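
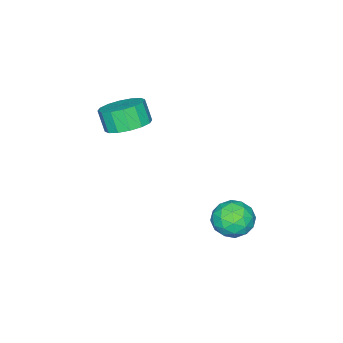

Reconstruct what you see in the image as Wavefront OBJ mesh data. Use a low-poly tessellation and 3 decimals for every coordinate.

v 1.013 3.161 -2.619
v 1.956 3.253 -3.05
v 1.304 1.527 -2.33
v 2.247 1.619 -2.761
v 2.045 2.077 -1.848
v 1.865 3.086 -2.027
v 1.395 1.694 -3.353
v 1.215 2.703 -3.532
v 2.192 2.346 -3.504
v 2.594 2.583 -2.574
v 0.666 2.197 -2.806
v 1.068 2.434 -1.876
v 1.459 3.35 -2.86
v 1.801 1.43 -2.52
v 1.683 1.699 -1.983
v 2.237 1.753 -2.237
v 1.406 3.252 -2.259
v 1.96 3.306 -2.512
v 2.013 2.615 -1.805
v 1.3 1.474 -2.868
v 1.854 1.528 -3.121
v 1.023 3.027 -3.143
v 1.577 3.081 -3.397
v 1.247 2.165 -3.575
v 2.152 2.871 -3.38
v 2.323 1.911 -3.21
v 1.822 1.955 -3.558
v 1.716 2.548 -3.663
v 2.388 3.01 -2.833
v 2.559 2.05 -2.663
v 2.441 2.319 -2.127
v 2.335 2.912 -2.232
v 2.527 2.477 -3.1
v 0.701 2.73 -2.717
v 0.872 1.77 -2.547
v 0.925 1.868 -3.148
v 0.819 2.461 -3.253
v 0.937 2.869 -2.17
v 1.108 1.909 -2
v 1.544 2.232 -1.717
v 1.438 2.825 -1.822
v 0.733 2.303 -2.28
v 2.841 -2.354 2.066
v 3.868 -2.618 2.098
v 3.705 -3.129 3.126
v 2.679 -2.866 3.094
v 3.84 -2.125 2.338
v 3.677 -2.636 3.366
v 3.545 -1.694 2.505
v 3.382 -2.205 3.534
v 3.061 -1.44 2.555
v 2.898 -1.951 3.583
v 2.518 -1.431 2.474
v 2.355 -1.942 3.502
v 2.062 -1.669 2.283
v 1.899 -2.181 3.311
v 1.815 -2.091 2.034
v 1.652 -2.602 3.062
v 1.843 -2.584 1.794
v 1.68 -3.095 2.822
v 2.138 -3.015 1.626
v 1.975 -3.526 2.655
v 2.622 -3.269 1.577
v 2.459 -3.78 2.605
v 3.165 -3.278 1.658
v 3.002 -3.789 2.686
v 3.621 -3.039 1.849
v 3.458 -3.551 2.877
f 1 38 17
f 38 12 41
f 17 41 6
f 38 41 17
f 1 17 13
f 17 6 18
f 13 18 2
f 17 18 13
f 1 13 22
f 13 2 23
f 22 23 8
f 13 23 22
f 1 22 34
f 22 8 37
f 34 37 11
f 22 37 34
f 1 34 38
f 34 11 42
f 38 42 12
f 34 42 38
f 2 18 29
f 18 6 32
f 29 32 10
f 18 32 29
f 6 41 19
f 41 12 40
f 19 40 5
f 41 40 19
f 12 42 39
f 42 11 35
f 39 35 3
f 42 35 39
f 11 37 36
f 37 8 24
f 36 24 7
f 37 24 36
f 8 23 28
f 23 2 25
f 28 25 9
f 23 25 28
f 4 30 16
f 30 10 31
f 16 31 5
f 30 31 16
f 4 16 14
f 16 5 15
f 14 15 3
f 16 15 14
f 4 14 21
f 14 3 20
f 21 20 7
f 14 20 21
f 4 21 26
f 21 7 27
f 26 27 9
f 21 27 26
f 4 26 30
f 26 9 33
f 30 33 10
f 26 33 30
f 5 31 19
f 31 10 32
f 19 32 6
f 31 32 19
f 3 15 39
f 15 5 40
f 39 40 12
f 15 40 39
f 7 20 36
f 20 3 35
f 36 35 11
f 20 35 36
f 9 27 28
f 27 7 24
f 28 24 8
f 27 24 28
f 10 33 29
f 33 9 25
f 29 25 2
f 33 25 29
f 44 43 47
f 44 47 45
f 45 47 48
f 45 48 46
f 47 43 49
f 47 49 48
f 48 49 50
f 48 50 46
f 49 43 51
f 49 51 50
f 50 51 52
f 50 52 46
f 51 43 53
f 51 53 52
f 52 53 54
f 52 54 46
f 53 43 55
f 53 55 54
f 54 55 56
f 54 56 46
f 55 43 57
f 55 57 56
f 56 57 58
f 56 58 46
f 57 43 59
f 57 59 58
f 58 59 60
f 58 60 46
f 59 43 61
f 59 61 60
f 60 61 62
f 60 62 46
f 61 43 63
f 61 63 62
f 62 63 64
f 62 64 46
f 63 43 65
f 63 65 64
f 64 65 66
f 64 66 46
f 65 43 67
f 65 67 66
f 66 67 68
f 66 68 46
f 67 43 44
f 67 44 68
f 68 44 45
f 68 45 46



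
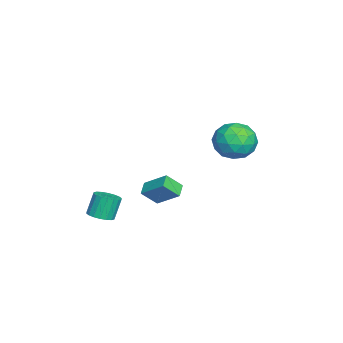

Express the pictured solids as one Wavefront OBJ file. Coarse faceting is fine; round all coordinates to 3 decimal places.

v 3.255 4.805 1.845
v 4.007 3.951 2.101
v 1.833 3.749 2.499
v 2.585 2.895 2.755
v 2.604 3.89 3.363
v 3.483 4.543 2.959
v 2.357 3.157 1.641
v 3.236 3.81 1.237
v 3.452 2.932 1.975
v 3.605 3.385 3.039
v 2.235 4.315 1.561
v 2.388 4.768 2.625
v 3.756 4.471 1.915
v 2.084 3.229 2.685
v 2.095 3.815 3.042
v 2.538 3.312 3.193
v 3.448 4.819 2.42
v 3.89 4.317 2.57
v 3.066 4.281 3.312
v 1.95 3.383 2.03
v 2.392 2.881 2.18
v 3.302 4.388 1.407
v 3.745 3.885 1.558
v 2.774 3.419 1.288
v 3.872 3.369 1.992
v 3.036 2.749 2.376
v 2.902 2.903 1.721
v 3.418 3.287 1.484
v 3.962 3.636 2.617
v 3.126 3.015 3.002
v 3.137 3.601 3.36
v 3.654 3.984 3.122
v 3.636 3.037 2.543
v 2.714 4.685 1.598
v 1.878 4.064 1.983
v 2.186 3.716 1.478
v 2.703 4.099 1.24
v 2.804 4.951 2.224
v 1.968 4.331 2.608
v 2.422 4.413 3.116
v 2.938 4.797 2.879
v 2.204 4.663 2.057
v -1.388 -1.142 -3.455
v -0.874 0.071 -2.512
v -1.693 -0.346 -4.313
v -1.18 0.867 -3.371
v -0.62 -1.207 -3.789
v -0.107 0.006 -2.847
v -0.926 -0.411 -4.648
v -0.412 0.802 -3.705
v 3.513 -2.603 -3.048
v 4.11 -2.213 -2.945
v 3.704 -1.908 -1.748
v 3.107 -2.297 -1.852
v 3.906 -1.999 -3.069
v 3.5 -1.694 -1.872
v 3.624 -1.905 -3.188
v 3.218 -1.6 -1.992
v 3.32 -1.949 -3.28
v 2.914 -1.644 -2.084
v 3.055 -2.122 -3.326
v 2.648 -1.817 -2.13
v 2.88 -2.39 -3.317
v 2.474 -2.085 -2.121
v 2.83 -2.701 -3.255
v 2.424 -2.396 -2.058
v 2.916 -2.992 -3.152
v 2.51 -2.687 -1.955
v 3.12 -3.206 -3.028
v 2.714 -2.901 -1.831
v 3.402 -3.3 -2.908
v 2.996 -2.995 -1.712
v 3.706 -3.256 -2.816
v 3.3 -2.951 -1.62
v 3.972 -3.083 -2.77
v 3.565 -2.778 -1.574
v 4.146 -2.815 -2.779
v 3.74 -2.51 -1.583
v 4.196 -2.504 -2.842
v 3.79 -2.199 -1.645
f 1 38 17
f 38 12 41
f 17 41 6
f 38 41 17
f 1 17 13
f 17 6 18
f 13 18 2
f 17 18 13
f 1 13 22
f 13 2 23
f 22 23 8
f 13 23 22
f 1 22 34
f 22 8 37
f 34 37 11
f 22 37 34
f 1 34 38
f 34 11 42
f 38 42 12
f 34 42 38
f 2 18 29
f 18 6 32
f 29 32 10
f 18 32 29
f 6 41 19
f 41 12 40
f 19 40 5
f 41 40 19
f 12 42 39
f 42 11 35
f 39 35 3
f 42 35 39
f 11 37 36
f 37 8 24
f 36 24 7
f 37 24 36
f 8 23 28
f 23 2 25
f 28 25 9
f 23 25 28
f 4 30 16
f 30 10 31
f 16 31 5
f 30 31 16
f 4 16 14
f 16 5 15
f 14 15 3
f 16 15 14
f 4 14 21
f 14 3 20
f 21 20 7
f 14 20 21
f 4 21 26
f 21 7 27
f 26 27 9
f 21 27 26
f 4 26 30
f 26 9 33
f 30 33 10
f 26 33 30
f 5 31 19
f 31 10 32
f 19 32 6
f 31 32 19
f 3 15 39
f 15 5 40
f 39 40 12
f 15 40 39
f 7 20 36
f 20 3 35
f 36 35 11
f 20 35 36
f 9 27 28
f 27 7 24
f 28 24 8
f 27 24 28
f 10 33 29
f 33 9 25
f 29 25 2
f 33 25 29
f 44 46 43
f 47 44 43
f 43 46 45
f 45 47 43
f 44 50 46
f 48 44 47
f 48 50 44
f 46 50 45
f 49 47 45
f 45 50 49
f 49 48 47
f 50 48 49
f 52 51 55
f 52 55 53
f 53 55 56
f 53 56 54
f 55 51 57
f 55 57 56
f 56 57 58
f 56 58 54
f 57 51 59
f 57 59 58
f 58 59 60
f 58 60 54
f 59 51 61
f 59 61 60
f 60 61 62
f 60 62 54
f 61 51 63
f 61 63 62
f 62 63 64
f 62 64 54
f 63 51 65
f 63 65 64
f 64 65 66
f 64 66 54
f 65 51 67
f 65 67 66
f 66 67 68
f 66 68 54
f 67 51 69
f 67 69 68
f 68 69 70
f 68 70 54
f 69 51 71
f 69 71 70
f 70 71 72
f 70 72 54
f 71 51 73
f 71 73 72
f 72 73 74
f 72 74 54
f 73 51 75
f 73 75 74
f 74 75 76
f 74 76 54
f 75 51 77
f 75 77 76
f 76 77 78
f 76 78 54
f 77 51 79
f 77 79 78
f 78 79 80
f 78 80 54
f 79 51 52
f 79 52 80
f 80 52 53
f 80 53 54



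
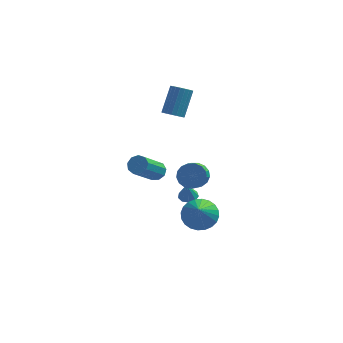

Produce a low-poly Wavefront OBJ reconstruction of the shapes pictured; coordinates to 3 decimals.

v 0.69 2.981 3.297
v 1.095 3.301 2.919
v 1.534 4.38 4.305
v 1.13 4.059 4.683
v 0.869 3.437 2.885
v 1.308 4.516 4.271
v 0.611 3.494 2.923
v 1.051 4.572 4.308
v 0.368 3.462 3.025
v 0.807 4.54 4.41
v 0.18 3.346 3.174
v 0.619 4.425 4.56
v 0.08 3.168 3.345
v 0.52 4.247 4.73
v 0.086 2.957 3.507
v 0.525 4.036 4.892
v 0.197 2.75 3.633
v 0.636 3.829 5.019
v 0.392 2.583 3.701
v 0.832 3.662 5.086
v 0.64 2.485 3.699
v 1.079 3.564 5.085
v 0.896 2.472 3.628
v 1.335 3.551 5.013
v 1.116 2.548 3.499
v 1.556 3.627 4.885
v 1.263 2.698 3.336
v 1.702 3.777 4.721
v 1.311 2.897 3.166
v 1.75 3.976 4.551
v 1.252 3.11 3.018
v 1.691 4.189 4.404
v 1.926 1.372 -0.412
v 2.32 0.904 -0.957
v 2.168 -0.021 -0.274
v 1.774 0.448 0.272
v 2.606 1.032 -0.72
v 2.453 0.108 -0.037
v 2.735 1.239 -0.412
v 2.583 0.314 0.271
v 2.679 1.475 -0.104
v 2.527 0.551 0.579
v 2.451 1.689 0.133
v 2.299 0.764 0.817
v 2.102 1.829 0.246
v 1.95 0.905 0.929
v 1.714 1.865 0.208
v 1.561 0.941 0.891
v 1.373 1.789 0.028
v 1.221 0.864 0.712
v 1.16 1.616 -0.253
v 1.007 0.692 0.431
v 1.122 1.388 -0.57
v 0.969 0.463 0.114
v 1.268 1.156 -0.851
v 1.116 0.232 -0.167
v 1.565 0.974 -1.031
v 1.413 0.049 -0.347
v 1.945 0.883 -1.07
v 1.793 -0.042 -0.386
v 0.025 -2.502 3.007
v 0.562 -2.59 3.235
v -0.288 -3.885 4.741
v -0.825 -3.798 4.513
v 0.387 -2.271 3.411
v -0.462 -3.566 4.917
v 0.043 -2.061 3.398
v -0.806 -3.356 4.903
v -0.309 -2.057 3.202
v -1.159 -3.352 4.707
v -0.506 -2.262 2.915
v -1.356 -3.557 4.42
v -0.454 -2.579 2.671
v -1.304 -3.874 4.176
v -0.178 -2.861 2.585
v -1.028 -4.156 4.09
v 0.193 -2.975 2.696
v -0.657 -4.27 4.201
v 0.485 -2.868 2.953
v -0.365 -4.163 4.458
v 1.57 1.808 -2.525
v 2.137 1.753 -2.493
v 1.49 1.612 -1.435
v 2.035 2.125 -2.434
v 1.716 2.348 -2.417
v 1.328 2.319 -2.451
v 1.054 2.05 -2.519
v 1.021 1.668 -2.59
v 1.245 1.351 -2.631
v 1.621 1.248 -2.621
v 1.973 1.407 -2.567
v 2.289 -2.447 -0.485
v 3.059 -1.969 -0.063
v 2.231 -3.513 0.825
v 2.757 -1.772 0.085
v 2.383 -1.677 0.146
v 1.995 -1.699 0.111
v 1.652 -1.835 -0.015
v 1.405 -2.065 -0.212
v 1.294 -2.352 -0.451
v 1.333 -2.654 -0.695
v 1.518 -2.925 -0.907
v 1.82 -3.122 -1.055
v 2.194 -3.217 -1.116
v 2.582 -3.195 -1.081
v 2.925 -3.058 -0.955
v 3.172 -2.829 -0.758
v 3.283 -2.541 -0.519
v 3.244 -2.24 -0.275
f 2 1 5
f 2 5 3
f 3 5 6
f 3 6 4
f 5 1 7
f 5 7 6
f 6 7 8
f 6 8 4
f 7 1 9
f 7 9 8
f 8 9 10
f 8 10 4
f 9 1 11
f 9 11 10
f 10 11 12
f 10 12 4
f 11 1 13
f 11 13 12
f 12 13 14
f 12 14 4
f 13 1 15
f 13 15 14
f 14 15 16
f 14 16 4
f 15 1 17
f 15 17 16
f 16 17 18
f 16 18 4
f 17 1 19
f 17 19 18
f 18 19 20
f 18 20 4
f 19 1 21
f 19 21 20
f 20 21 22
f 20 22 4
f 21 1 23
f 21 23 22
f 22 23 24
f 22 24 4
f 23 1 25
f 23 25 24
f 24 25 26
f 24 26 4
f 25 1 27
f 25 27 26
f 26 27 28
f 26 28 4
f 27 1 29
f 27 29 28
f 28 29 30
f 28 30 4
f 29 1 31
f 29 31 30
f 30 31 32
f 30 32 4
f 31 1 2
f 31 2 32
f 32 2 3
f 32 3 4
f 34 33 37
f 34 37 35
f 35 37 38
f 35 38 36
f 37 33 39
f 37 39 38
f 38 39 40
f 38 40 36
f 39 33 41
f 39 41 40
f 40 41 42
f 40 42 36
f 41 33 43
f 41 43 42
f 42 43 44
f 42 44 36
f 43 33 45
f 43 45 44
f 44 45 46
f 44 46 36
f 45 33 47
f 45 47 46
f 46 47 48
f 46 48 36
f 47 33 49
f 47 49 48
f 48 49 50
f 48 50 36
f 49 33 51
f 49 51 50
f 50 51 52
f 50 52 36
f 51 33 53
f 51 53 52
f 52 53 54
f 52 54 36
f 53 33 55
f 53 55 54
f 54 55 56
f 54 56 36
f 55 33 57
f 55 57 56
f 56 57 58
f 56 58 36
f 57 33 59
f 57 59 58
f 58 59 60
f 58 60 36
f 59 33 34
f 59 34 60
f 60 34 35
f 60 35 36
f 62 61 65
f 62 65 63
f 63 65 66
f 63 66 64
f 65 61 67
f 65 67 66
f 66 67 68
f 66 68 64
f 67 61 69
f 67 69 68
f 68 69 70
f 68 70 64
f 69 61 71
f 69 71 70
f 70 71 72
f 70 72 64
f 71 61 73
f 71 73 72
f 72 73 74
f 72 74 64
f 73 61 75
f 73 75 74
f 74 75 76
f 74 76 64
f 75 61 77
f 75 77 76
f 76 77 78
f 76 78 64
f 77 61 79
f 77 79 78
f 78 79 80
f 78 80 64
f 79 61 62
f 79 62 80
f 80 62 63
f 80 63 64
f 82 81 84
f 82 84 83
f 84 81 85
f 84 85 83
f 85 81 86
f 85 86 83
f 86 81 87
f 86 87 83
f 87 81 88
f 87 88 83
f 88 81 89
f 88 89 83
f 89 81 90
f 89 90 83
f 90 81 91
f 90 91 83
f 91 81 82
f 91 82 83
f 93 92 95
f 93 95 94
f 95 92 96
f 95 96 94
f 96 92 97
f 96 97 94
f 97 92 98
f 97 98 94
f 98 92 99
f 98 99 94
f 99 92 100
f 99 100 94
f 100 92 101
f 100 101 94
f 101 92 102
f 101 102 94
f 102 92 103
f 102 103 94
f 103 92 104
f 103 104 94
f 104 92 105
f 104 105 94
f 105 92 106
f 105 106 94
f 106 92 107
f 106 107 94
f 107 92 108
f 107 108 94
f 108 92 109
f 108 109 94
f 109 92 93
f 109 93 94



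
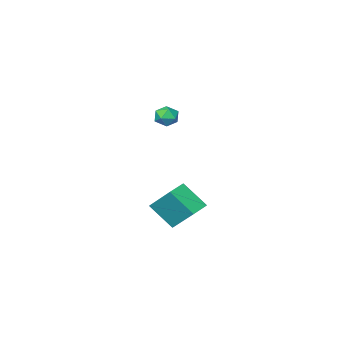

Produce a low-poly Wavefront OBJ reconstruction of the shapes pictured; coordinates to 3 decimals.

v -2.855 3.197 4.185
v -2.362 3.627 3.896
v -2.238 2.273 3.864
v -1.745 2.703 3.575
v -1.826 2.679 4.285
v -2.208 3.25 4.483
v -2.392 2.65 3.277
v -2.774 3.221 3.475
v -2.076 3.289 3.335
v -1.726 3.306 3.958
v -2.874 2.594 3.802
v -2.524 2.611 4.425
v -3.716 2.635 -3.852
v -3.069 1.468 -2.542
v -3.986 4.115 -2.401
v -3.339 2.948 -1.091
v -2.601 3.032 -4.049
v -1.954 1.865 -2.739
v -2.871 4.512 -2.598
v -2.224 3.345 -1.288
f 1 12 6
f 1 6 2
f 1 2 8
f 1 8 11
f 1 11 12
f 2 6 10
f 6 12 5
f 12 11 3
f 11 8 7
f 8 2 9
f 4 10 5
f 4 5 3
f 4 3 7
f 4 7 9
f 4 9 10
f 5 10 6
f 3 5 12
f 7 3 11
f 9 7 8
f 10 9 2
f 14 16 13
f 17 14 13
f 13 16 15
f 15 17 13
f 14 20 16
f 18 14 17
f 18 20 14
f 16 20 15
f 19 17 15
f 15 20 19
f 19 18 17
f 20 18 19



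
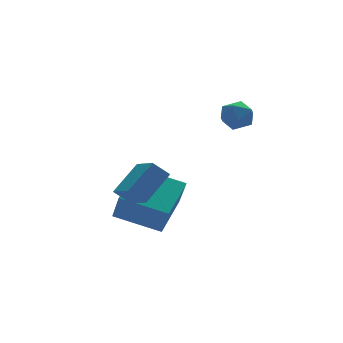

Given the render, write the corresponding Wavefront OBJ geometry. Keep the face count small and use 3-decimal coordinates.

v -1.936 -0.627 -0.449
v -2.552 -0.344 0.187
v -1.975 0.664 -1.062
v -2.592 0.947 -0.425
v -0.648 -0.107 0.565
v -1.265 0.176 1.202
v -0.688 1.184 -0.047
v -1.304 1.467 0.589
v -0.277 1.379 -3.436
v -0.315 0.67 -2.07
v -1.827 2.705 -2.79
v -1.865 1.996 -1.424
v 1.225 2.764 -2.676
v 1.187 2.055 -1.31
v -0.325 4.09 -2.03
v -0.363 3.381 -0.664
v 2.566 1.633 2.938
v 3.22 1.768 2.5
v 2.64 0.372 2.66
v 3.294 0.507 2.222
v 3.322 0.587 3.016
v 3.276 1.366 3.188
v 2.584 0.774 1.972
v 2.538 1.553 2.144
v 3.231 1.237 1.902
v 3.688 1.122 2.548
v 2.172 1.018 2.612
v 2.629 0.903 3.258
f 2 4 1
f 5 2 1
f 1 4 3
f 3 5 1
f 2 8 4
f 6 2 5
f 6 8 2
f 4 8 3
f 7 5 3
f 3 8 7
f 7 6 5
f 8 6 7
f 10 12 9
f 13 10 9
f 9 12 11
f 11 13 9
f 10 16 12
f 14 10 13
f 14 16 10
f 12 16 11
f 15 13 11
f 11 16 15
f 15 14 13
f 16 14 15
f 17 28 22
f 17 22 18
f 17 18 24
f 17 24 27
f 17 27 28
f 18 22 26
f 22 28 21
f 28 27 19
f 27 24 23
f 24 18 25
f 20 26 21
f 20 21 19
f 20 19 23
f 20 23 25
f 20 25 26
f 21 26 22
f 19 21 28
f 23 19 27
f 25 23 24
f 26 25 18



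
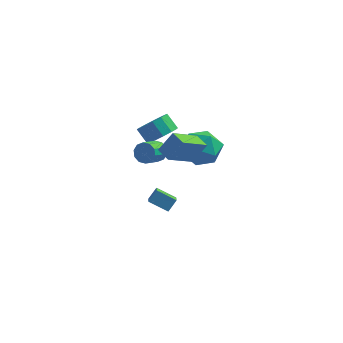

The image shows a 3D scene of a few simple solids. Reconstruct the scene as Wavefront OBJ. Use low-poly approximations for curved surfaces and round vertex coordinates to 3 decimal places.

v -2.816 -1.624 -3.792
v -3.936 -1.477 -3.235
v -2.988 -0.731 -4.374
v -4.109 -0.584 -3.817
v -2.451 -1.156 -3.183
v -3.572 -1.009 -2.626
v -2.624 -0.263 -3.765
v -3.744 -0.116 -3.208
v -3.202 -2.894 2.364
v -2.957 -2.659 2.93
v -3.412 -3.612 3.522
v -3.658 -3.846 2.956
v -3.333 -2.509 2.884
v -3.789 -3.461 3.475
v -3.659 -2.505 2.639
v -4.115 -3.457 3.23
v -3.811 -2.65 2.289
v -4.266 -3.602 2.88
v -3.73 -2.888 1.968
v -4.185 -3.84 2.559
v -3.448 -3.128 1.798
v -3.903 -4.081 2.39
v -3.071 -3.279 1.845
v -3.527 -4.231 2.436
v -2.745 -3.283 2.09
v -3.201 -4.235 2.681
v -2.594 -3.138 2.44
v -3.049 -4.09 3.031
v -2.675 -2.9 2.761
v -3.13 -3.852 3.352
v -1.229 -3.29 2.126
v -2.268 -4.638 3.287
v -1.865 -2.66 2.288
v -2.905 -4.008 3.448
v -0.535 -2.872 3.232
v -1.575 -4.22 4.392
v -1.172 -2.242 3.393
v -2.211 -3.59 4.554
v -3.429 0.126 1.12
v -2.675 0.254 1.716
v -3.337 0.703 2.457
v -4.091 0.574 1.86
v -2.709 0.707 1.411
v -3.371 1.156 2.152
v -2.972 0.974 1.014
v -3.634 1.423 1.754
v -3.38 0.973 0.65
v -4.042 1.422 1.391
v -3.803 0.702 0.435
v -4.465 1.151 1.176
v -4.108 0.248 0.438
v -4.77 0.697 1.179
v -4.197 -0.244 0.657
v -4.859 0.205 1.398
v -4.042 -0.62 1.023
v -4.704 -0.171 1.764
v -3.693 -0.758 1.42
v -4.355 -0.309 2.16
v -3.26 -0.616 1.721
v -3.922 -0.168 2.462
v -2.88 -0.239 1.832
v -3.542 0.21 2.572
v -2.155 -1.89 1.667
v -1.772 -1.294 2.698
v -0.308 -1.686 0.862
v 0.075 -1.09 1.893
v -0.193 -2.311 1.941
v -1.335 -2.437 2.438
v -0.745 -0.543 1.122
v -1.887 -0.669 1.619
v -0.9 -0.461 2.361
v -0.559 -1.553 2.867
v -1.521 -1.427 0.693
v -1.18 -2.519 1.199
f 2 4 1
f 5 2 1
f 1 4 3
f 3 5 1
f 2 8 4
f 6 2 5
f 6 8 2
f 4 8 3
f 7 5 3
f 3 8 7
f 7 6 5
f 8 6 7
f 10 9 13
f 10 13 11
f 11 13 14
f 11 14 12
f 13 9 15
f 13 15 14
f 14 15 16
f 14 16 12
f 15 9 17
f 15 17 16
f 16 17 18
f 16 18 12
f 17 9 19
f 17 19 18
f 18 19 20
f 18 20 12
f 19 9 21
f 19 21 20
f 20 21 22
f 20 22 12
f 21 9 23
f 21 23 22
f 22 23 24
f 22 24 12
f 23 9 25
f 23 25 24
f 24 25 26
f 24 26 12
f 25 9 27
f 25 27 26
f 26 27 28
f 26 28 12
f 27 9 29
f 27 29 28
f 28 29 30
f 28 30 12
f 29 9 10
f 29 10 30
f 30 10 11
f 30 11 12
f 32 34 31
f 35 32 31
f 31 34 33
f 33 35 31
f 32 38 34
f 36 32 35
f 36 38 32
f 34 38 33
f 37 35 33
f 33 38 37
f 37 36 35
f 38 36 37
f 40 39 43
f 40 43 41
f 41 43 44
f 41 44 42
f 43 39 45
f 43 45 44
f 44 45 46
f 44 46 42
f 45 39 47
f 45 47 46
f 46 47 48
f 46 48 42
f 47 39 49
f 47 49 48
f 48 49 50
f 48 50 42
f 49 39 51
f 49 51 50
f 50 51 52
f 50 52 42
f 51 39 53
f 51 53 52
f 52 53 54
f 52 54 42
f 53 39 55
f 53 55 54
f 54 55 56
f 54 56 42
f 55 39 57
f 55 57 56
f 56 57 58
f 56 58 42
f 57 39 59
f 57 59 58
f 58 59 60
f 58 60 42
f 59 39 61
f 59 61 60
f 60 61 62
f 60 62 42
f 61 39 40
f 61 40 62
f 62 40 41
f 62 41 42
f 63 74 68
f 63 68 64
f 63 64 70
f 63 70 73
f 63 73 74
f 64 68 72
f 68 74 67
f 74 73 65
f 73 70 69
f 70 64 71
f 66 72 67
f 66 67 65
f 66 65 69
f 66 69 71
f 66 71 72
f 67 72 68
f 65 67 74
f 69 65 73
f 71 69 70
f 72 71 64



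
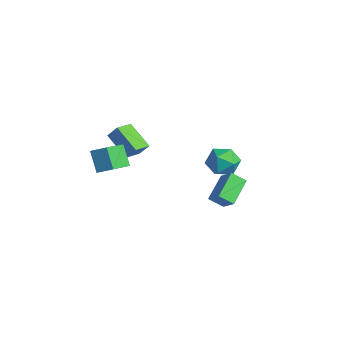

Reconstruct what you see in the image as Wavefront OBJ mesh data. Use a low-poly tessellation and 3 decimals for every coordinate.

v -4.333 -1.274 -0.521
v -3.967 -0.891 0.169
v -4.766 -0.243 -0.865
v -4.4 0.141 -0.175
v -2.9 -0.981 -1.445
v -2.534 -0.597 -0.755
v -3.333 0.051 -1.789
v -2.967 0.434 -1.099
v -1.521 4.312 -2.002
v -0.554 4.523 -2.201
v -1.206 2.717 -2.159
v -0.239 2.928 -2.358
v -0.609 3.083 -1.432
v -0.803 4.069 -1.335
v -0.957 3.171 -3.025
v -1.151 4.157 -2.928
v -0.205 3.817 -2.834
v 0.01 3.763 -1.849
v -1.77 3.477 -2.511
v -1.555 3.423 -1.526
v 2.862 1.372 -2.267
v 2.422 0.752 -1.732
v 2.08 2.584 -1.507
v 1.64 1.963 -0.971
v 3.72 1.437 -1.489
v 3.28 0.816 -0.953
v 2.938 2.648 -0.728
v 2.498 2.028 -0.193
v -3.209 -1.889 -0.532
v -2.563 -3.185 0.124
v -2.54 -1.309 -0.045
v -1.895 -2.605 0.611
v -2.345 -1.995 -1.591
v -1.7 -3.291 -0.935
v -1.677 -1.415 -1.104
v -1.031 -2.711 -0.448
f 2 4 1
f 5 2 1
f 1 4 3
f 3 5 1
f 2 8 4
f 6 2 5
f 6 8 2
f 4 8 3
f 7 5 3
f 3 8 7
f 7 6 5
f 8 6 7
f 9 20 14
f 9 14 10
f 9 10 16
f 9 16 19
f 9 19 20
f 10 14 18
f 14 20 13
f 20 19 11
f 19 16 15
f 16 10 17
f 12 18 13
f 12 13 11
f 12 11 15
f 12 15 17
f 12 17 18
f 13 18 14
f 11 13 20
f 15 11 19
f 17 15 16
f 18 17 10
f 22 24 21
f 25 22 21
f 21 24 23
f 23 25 21
f 22 28 24
f 26 22 25
f 26 28 22
f 24 28 23
f 27 25 23
f 23 28 27
f 27 26 25
f 28 26 27
f 30 32 29
f 33 30 29
f 29 32 31
f 31 33 29
f 30 36 32
f 34 30 33
f 34 36 30
f 32 36 31
f 35 33 31
f 31 36 35
f 35 34 33
f 36 34 35



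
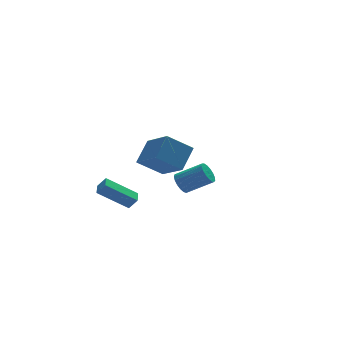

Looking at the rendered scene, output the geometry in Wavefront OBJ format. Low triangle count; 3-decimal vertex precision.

v -1.496 1.967 -4.548
v -3.204 2.429 -3.257
v -1.201 2.746 -4.436
v -2.909 3.207 -3.145
v -1.071 1.713 -3.895
v -2.779 2.174 -2.604
v -0.776 2.491 -3.783
v -2.484 2.953 -2.492
v 2.02 3.194 -3.836
v 2.36 3.009 -4.466
v 3.76 2.341 -3.515
v 3.42 2.526 -2.884
v 2.474 3.338 -4.402
v 3.874 2.67 -3.451
v 2.483 3.635 -4.208
v 3.883 2.967 -3.257
v 2.387 3.83 -3.929
v 3.787 3.162 -2.978
v 2.206 3.88 -3.628
v 3.606 3.211 -2.677
v 1.983 3.772 -3.375
v 3.383 3.104 -2.424
v 1.768 3.532 -3.228
v 3.168 2.864 -2.276
v 1.611 3.215 -3.219
v 3.011 2.547 -2.268
v 1.548 2.893 -3.352
v 2.948 2.225 -2.401
v 1.592 2.64 -3.596
v 2.993 1.972 -2.644
v 1.735 2.514 -3.894
v 3.135 1.845 -2.943
v 1.943 2.543 -4.18
v 3.343 1.875 -3.228
v 2.169 2.722 -4.386
v 3.569 2.054 -3.434
v -2.299 -4.85 2.781
v -1.385 -4.009 3.806
v -2.719 -3.027 1.661
v -1.805 -2.187 2.686
v -0.955 -5.133 1.814
v -0.041 -4.293 2.839
v -1.375 -3.311 0.694
v -0.461 -2.47 1.719
f 2 4 1
f 5 2 1
f 1 4 3
f 3 5 1
f 2 8 4
f 6 2 5
f 6 8 2
f 4 8 3
f 7 5 3
f 3 8 7
f 7 6 5
f 8 6 7
f 10 9 13
f 10 13 11
f 11 13 14
f 11 14 12
f 13 9 15
f 13 15 14
f 14 15 16
f 14 16 12
f 15 9 17
f 15 17 16
f 16 17 18
f 16 18 12
f 17 9 19
f 17 19 18
f 18 19 20
f 18 20 12
f 19 9 21
f 19 21 20
f 20 21 22
f 20 22 12
f 21 9 23
f 21 23 22
f 22 23 24
f 22 24 12
f 23 9 25
f 23 25 24
f 24 25 26
f 24 26 12
f 25 9 27
f 25 27 26
f 26 27 28
f 26 28 12
f 27 9 29
f 27 29 28
f 28 29 30
f 28 30 12
f 29 9 31
f 29 31 30
f 30 31 32
f 30 32 12
f 31 9 33
f 31 33 32
f 32 33 34
f 32 34 12
f 33 9 35
f 33 35 34
f 34 35 36
f 34 36 12
f 35 9 10
f 35 10 36
f 36 10 11
f 36 11 12
f 38 40 37
f 41 38 37
f 37 40 39
f 39 41 37
f 38 44 40
f 42 38 41
f 42 44 38
f 40 44 39
f 43 41 39
f 39 44 43
f 43 42 41
f 44 42 43



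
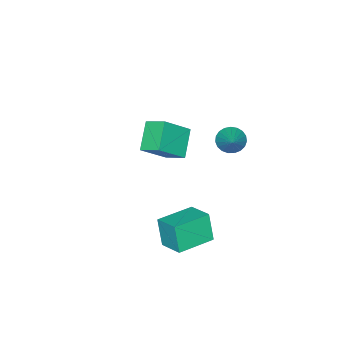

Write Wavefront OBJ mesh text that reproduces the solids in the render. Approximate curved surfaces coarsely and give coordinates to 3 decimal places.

v -3.461 -3.067 -1.3
v -1.926 -3.622 0.129
v -3.575 -1.83 -0.698
v -2.039 -2.386 0.731
v -2.121 -2.374 -2.471
v -0.585 -2.93 -1.042
v -2.234 -1.138 -1.869
v -0.699 -1.693 -0.44
v 2.769 3.621 -1.631
v 2.512 3.104 -0.042
v 3.122 5.009 -1.122
v 2.865 4.492 0.466
v 4.815 3.048 -1.486
v 4.558 2.531 0.102
v 5.168 4.436 -0.978
v 4.911 3.919 0.611
v -1.216 2.724 2.599
v -0.741 2.901 1.955
v -0.104 3.676 3.681
v -0.962 3.161 1.953
v -1.226 3.345 2.064
v -1.49 3.422 2.266
v -1.705 3.378 2.527
v -1.837 3.221 2.8
v -1.86 2.978 3.038
v -1.773 2.692 3.2
v -1.589 2.411 3.259
v -1.341 2.184 3.203
v -1.071 2.05 3.043
v -0.826 2.033 2.806
v -0.649 2.136 2.534
v -0.569 2.34 2.273
v -0.602 2.61 2.068
f 2 4 1
f 5 2 1
f 1 4 3
f 3 5 1
f 2 8 4
f 6 2 5
f 6 8 2
f 4 8 3
f 7 5 3
f 3 8 7
f 7 6 5
f 8 6 7
f 10 12 9
f 13 10 9
f 9 12 11
f 11 13 9
f 10 16 12
f 14 10 13
f 14 16 10
f 12 16 11
f 15 13 11
f 11 16 15
f 15 14 13
f 16 14 15
f 18 17 20
f 18 20 19
f 20 17 21
f 20 21 19
f 21 17 22
f 21 22 19
f 22 17 23
f 22 23 19
f 23 17 24
f 23 24 19
f 24 17 25
f 24 25 19
f 25 17 26
f 25 26 19
f 26 17 27
f 26 27 19
f 27 17 28
f 27 28 19
f 28 17 29
f 28 29 19
f 29 17 30
f 29 30 19
f 30 17 31
f 30 31 19
f 31 17 32
f 31 32 19
f 32 17 33
f 32 33 19
f 33 17 18
f 33 18 19



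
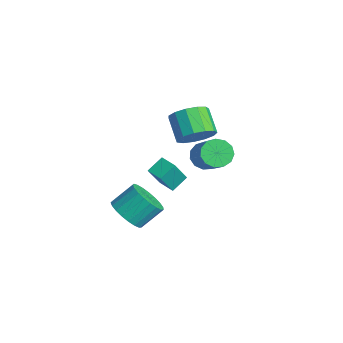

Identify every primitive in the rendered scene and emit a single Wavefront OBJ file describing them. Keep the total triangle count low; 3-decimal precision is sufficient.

v -2.847 0.356 0.544
v -2.206 0.545 1.366
v -3.451 0.632 2.318
v -4.093 0.444 1.496
v -2.344 1.078 1.136
v -3.59 1.166 2.087
v -2.643 1.382 0.717
v -3.889 1.469 1.669
v -3.006 1.36 0.243
v -4.252 1.448 1.195
v -3.319 1.02 -0.135
v -4.565 1.107 0.817
v -3.482 0.469 -0.297
v -4.728 0.556 0.655
v -3.444 -0.118 -0.193
v -4.689 -0.031 0.759
v -3.216 -0.554 0.146
v -4.461 -0.467 1.098
v -2.871 -0.701 0.611
v -4.116 -0.614 1.562
v -2.518 -0.513 1.054
v -3.764 -0.425 2.006
v -2.27 -0.048 1.336
v -3.516 0.039 2.288
v -1.111 -4.118 -2.724
v -0.151 -3.834 -3.075
v -0.13 -2.679 -2.088
v -1.089 -2.962 -1.736
v -0.418 -3.604 -3.34
v -0.397 -2.448 -2.352
v -0.804 -3.461 -3.498
v -0.783 -2.306 -2.51
v -1.243 -3.433 -3.522
v -1.222 -2.278 -2.534
v -1.659 -3.523 -3.408
v -1.638 -2.367 -2.42
v -1.981 -3.715 -3.176
v -1.96 -2.56 -2.188
v -2.152 -3.977 -2.866
v -2.131 -2.822 -1.878
v -2.142 -4.264 -2.531
v -2.121 -3.109 -1.543
v -1.955 -4.525 -2.229
v -1.934 -3.37 -1.242
v -1.621 -4.716 -2.013
v -1.6 -3.561 -1.026
v -1.199 -4.803 -1.92
v -1.178 -3.648 -0.933
v -0.762 -4.772 -1.966
v -0.741 -3.617 -0.978
v -0.385 -4.627 -2.143
v -0.364 -3.472 -1.155
v -0.134 -4.395 -2.42
v -0.112 -3.24 -1.433
v -0.051 -4.114 -2.75
v -0.03 -2.959 -1.762
v 1.172 -0.917 2.305
v 1.608 -0.406 1.853
v 3.265 -0.591 3.243
v 2.828 -1.103 3.695
v 1.383 -0.15 2.156
v 3.039 -0.335 3.546
v 1.091 -0.137 2.506
v 2.747 -0.322 3.896
v 0.824 -0.372 2.792
v 2.48 -0.557 4.182
v 0.668 -0.78 2.924
v 2.324 -0.965 4.314
v 0.672 -1.232 2.859
v 2.328 -1.417 4.249
v 0.835 -1.584 2.618
v 2.491 -1.769 4.008
v 1.104 -1.724 2.278
v 2.76 -1.909 3.668
v 1.396 -1.608 1.946
v 3.052 -1.794 3.336
v 1.616 -1.273 1.729
v 3.272 -1.458 3.118
v 1.695 -0.825 1.694
v 3.351 -1.01 3.084
v 0.864 -3.764 1.856
v 0.613 -2.938 2.382
v 0.537 -3.017 0.526
v 0.286 -2.191 1.052
v 1.734 -3.469 1.808
v 1.483 -2.643 2.334
v 1.407 -2.722 0.478
v 1.156 -1.896 1.004
f 2 1 5
f 2 5 3
f 3 5 6
f 3 6 4
f 5 1 7
f 5 7 6
f 6 7 8
f 6 8 4
f 7 1 9
f 7 9 8
f 8 9 10
f 8 10 4
f 9 1 11
f 9 11 10
f 10 11 12
f 10 12 4
f 11 1 13
f 11 13 12
f 12 13 14
f 12 14 4
f 13 1 15
f 13 15 14
f 14 15 16
f 14 16 4
f 15 1 17
f 15 17 16
f 16 17 18
f 16 18 4
f 17 1 19
f 17 19 18
f 18 19 20
f 18 20 4
f 19 1 21
f 19 21 20
f 20 21 22
f 20 22 4
f 21 1 23
f 21 23 22
f 22 23 24
f 22 24 4
f 23 1 2
f 23 2 24
f 24 2 3
f 24 3 4
f 26 25 29
f 26 29 27
f 27 29 30
f 27 30 28
f 29 25 31
f 29 31 30
f 30 31 32
f 30 32 28
f 31 25 33
f 31 33 32
f 32 33 34
f 32 34 28
f 33 25 35
f 33 35 34
f 34 35 36
f 34 36 28
f 35 25 37
f 35 37 36
f 36 37 38
f 36 38 28
f 37 25 39
f 37 39 38
f 38 39 40
f 38 40 28
f 39 25 41
f 39 41 40
f 40 41 42
f 40 42 28
f 41 25 43
f 41 43 42
f 42 43 44
f 42 44 28
f 43 25 45
f 43 45 44
f 44 45 46
f 44 46 28
f 45 25 47
f 45 47 46
f 46 47 48
f 46 48 28
f 47 25 49
f 47 49 48
f 48 49 50
f 48 50 28
f 49 25 51
f 49 51 50
f 50 51 52
f 50 52 28
f 51 25 53
f 51 53 52
f 52 53 54
f 52 54 28
f 53 25 55
f 53 55 54
f 54 55 56
f 54 56 28
f 55 25 26
f 55 26 56
f 56 26 27
f 56 27 28
f 58 57 61
f 58 61 59
f 59 61 62
f 59 62 60
f 61 57 63
f 61 63 62
f 62 63 64
f 62 64 60
f 63 57 65
f 63 65 64
f 64 65 66
f 64 66 60
f 65 57 67
f 65 67 66
f 66 67 68
f 66 68 60
f 67 57 69
f 67 69 68
f 68 69 70
f 68 70 60
f 69 57 71
f 69 71 70
f 70 71 72
f 70 72 60
f 71 57 73
f 71 73 72
f 72 73 74
f 72 74 60
f 73 57 75
f 73 75 74
f 74 75 76
f 74 76 60
f 75 57 77
f 75 77 76
f 76 77 78
f 76 78 60
f 77 57 79
f 77 79 78
f 78 79 80
f 78 80 60
f 79 57 58
f 79 58 80
f 80 58 59
f 80 59 60
f 82 84 81
f 85 82 81
f 81 84 83
f 83 85 81
f 82 88 84
f 86 82 85
f 86 88 82
f 84 88 83
f 87 85 83
f 83 88 87
f 87 86 85
f 88 86 87



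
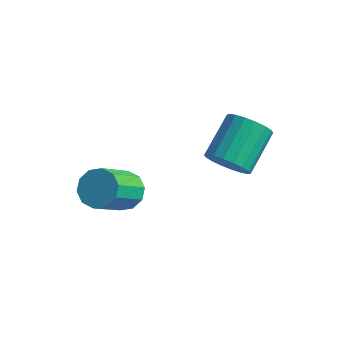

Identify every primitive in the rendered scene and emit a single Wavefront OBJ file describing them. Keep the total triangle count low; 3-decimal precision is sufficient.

v -0.313 2.367 -2.367
v 0.376 2.796 -2.951
v 0.242 4.582 -1.797
v -0.447 4.153 -1.213
v -0.006 2.9 -3.156
v -0.139 4.685 -2.002
v -0.448 2.898 -3.204
v -0.582 4.683 -2.05
v -0.864 2.791 -3.086
v -0.997 4.576 -1.932
v -1.171 2.6 -2.826
v -1.304 4.385 -1.672
v -1.307 2.363 -2.475
v -1.441 4.148 -1.321
v -1.247 2.127 -2.103
v -1.381 3.912 -0.949
v -1.002 1.938 -1.783
v -1.136 3.724 -0.629
v -0.621 1.835 -1.578
v -0.754 3.62 -0.424
v -0.178 1.837 -1.53
v -0.312 3.622 -0.376
v 0.237 1.944 -1.648
v 0.104 3.729 -0.494
v 0.544 2.135 -1.908
v 0.411 3.92 -0.754
v 0.681 2.372 -2.259
v 0.547 4.157 -1.105
v 0.621 2.608 -2.631
v 0.487 4.393 -1.477
v -3.853 0.334 -4.434
v -3.138 -0.074 -4.866
v -3.191 -1.702 -3.417
v -3.907 -1.294 -2.986
v -2.926 0.277 -4.464
v -2.979 -1.351 -3.015
v -3.068 0.65 -4.05
v -3.121 -0.978 -2.601
v -3.51 0.902 -3.783
v -3.563 -0.726 -2.334
v -4.083 0.937 -3.765
v -4.137 -0.691 -2.316
v -4.569 0.742 -4.003
v -4.622 -0.886 -2.554
v -4.781 0.391 -4.405
v -4.834 -1.237 -2.956
v -4.639 0.018 -4.819
v -4.692 -1.61 -3.37
v -4.197 -0.234 -5.086
v -4.25 -1.862 -3.637
v -3.623 -0.269 -5.104
v -3.677 -1.897 -3.655
f 2 1 5
f 2 5 3
f 3 5 6
f 3 6 4
f 5 1 7
f 5 7 6
f 6 7 8
f 6 8 4
f 7 1 9
f 7 9 8
f 8 9 10
f 8 10 4
f 9 1 11
f 9 11 10
f 10 11 12
f 10 12 4
f 11 1 13
f 11 13 12
f 12 13 14
f 12 14 4
f 13 1 15
f 13 15 14
f 14 15 16
f 14 16 4
f 15 1 17
f 15 17 16
f 16 17 18
f 16 18 4
f 17 1 19
f 17 19 18
f 18 19 20
f 18 20 4
f 19 1 21
f 19 21 20
f 20 21 22
f 20 22 4
f 21 1 23
f 21 23 22
f 22 23 24
f 22 24 4
f 23 1 25
f 23 25 24
f 24 25 26
f 24 26 4
f 25 1 27
f 25 27 26
f 26 27 28
f 26 28 4
f 27 1 29
f 27 29 28
f 28 29 30
f 28 30 4
f 29 1 2
f 29 2 30
f 30 2 3
f 30 3 4
f 32 31 35
f 32 35 33
f 33 35 36
f 33 36 34
f 35 31 37
f 35 37 36
f 36 37 38
f 36 38 34
f 37 31 39
f 37 39 38
f 38 39 40
f 38 40 34
f 39 31 41
f 39 41 40
f 40 41 42
f 40 42 34
f 41 31 43
f 41 43 42
f 42 43 44
f 42 44 34
f 43 31 45
f 43 45 44
f 44 45 46
f 44 46 34
f 45 31 47
f 45 47 46
f 46 47 48
f 46 48 34
f 47 31 49
f 47 49 48
f 48 49 50
f 48 50 34
f 49 31 51
f 49 51 50
f 50 51 52
f 50 52 34
f 51 31 32
f 51 32 52
f 52 32 33
f 52 33 34



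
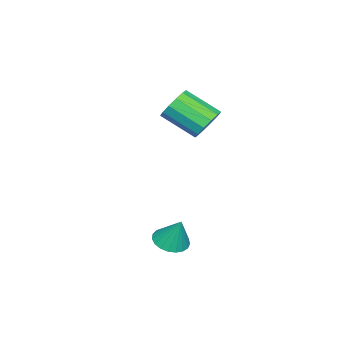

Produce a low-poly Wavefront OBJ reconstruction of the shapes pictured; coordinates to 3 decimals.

v -3.433 -1.226 1.688
v -2.945 -1.494 1.231
v -2.879 -2.781 2.055
v -3.367 -2.514 2.512
v -2.737 -1.298 1.52
v -2.671 -2.586 2.344
v -2.75 -1.08 1.861
v -2.684 -2.368 2.686
v -2.98 -0.908 2.148
v -2.914 -2.196 2.972
v -3.353 -0.838 2.289
v -3.288 -2.125 3.113
v -3.753 -0.89 2.239
v -3.687 -2.178 3.063
v -4.05 -1.049 2.014
v -3.984 -2.337 2.838
v -4.152 -1.265 1.685
v -4.086 -2.552 2.509
v -4.025 -1.468 1.358
v -3.959 -2.755 2.182
v -3.711 -1.594 1.135
v -3.645 -2.882 1.959
v -3.308 -1.604 1.088
v -3.242 -2.891 1.912
v -0.107 -1.075 -2.289
v 0.294 -1.579 -2.144
v 0.087 -0.605 -1.191
v 0.468 -1.397 -2.253
v 0.543 -1.159 -2.368
v 0.505 -0.907 -2.469
v 0.362 -0.683 -2.539
v 0.137 -0.528 -2.566
v -0.129 -0.467 -2.545
v -0.392 -0.511 -2.48
v -0.606 -0.653 -2.381
v -0.733 -0.867 -2.267
v -0.752 -1.118 -2.157
v -0.66 -1.361 -2.069
v -0.472 -1.554 -2.019
v -0.221 -1.665 -2.017
v 0.05 -1.674 -2.061
f 2 1 5
f 2 5 3
f 3 5 6
f 3 6 4
f 5 1 7
f 5 7 6
f 6 7 8
f 6 8 4
f 7 1 9
f 7 9 8
f 8 9 10
f 8 10 4
f 9 1 11
f 9 11 10
f 10 11 12
f 10 12 4
f 11 1 13
f 11 13 12
f 12 13 14
f 12 14 4
f 13 1 15
f 13 15 14
f 14 15 16
f 14 16 4
f 15 1 17
f 15 17 16
f 16 17 18
f 16 18 4
f 17 1 19
f 17 19 18
f 18 19 20
f 18 20 4
f 19 1 21
f 19 21 20
f 20 21 22
f 20 22 4
f 21 1 23
f 21 23 22
f 22 23 24
f 22 24 4
f 23 1 2
f 23 2 24
f 24 2 3
f 24 3 4
f 26 25 28
f 26 28 27
f 28 25 29
f 28 29 27
f 29 25 30
f 29 30 27
f 30 25 31
f 30 31 27
f 31 25 32
f 31 32 27
f 32 25 33
f 32 33 27
f 33 25 34
f 33 34 27
f 34 25 35
f 34 35 27
f 35 25 36
f 35 36 27
f 36 25 37
f 36 37 27
f 37 25 38
f 37 38 27
f 38 25 39
f 38 39 27
f 39 25 40
f 39 40 27
f 40 25 41
f 40 41 27
f 41 25 26
f 41 26 27



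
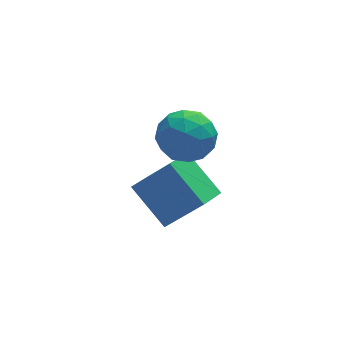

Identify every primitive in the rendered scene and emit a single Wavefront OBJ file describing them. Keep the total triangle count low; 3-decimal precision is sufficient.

v 2.488 -1.188 2.636
v 3.382 -1.872 2.327
v 2.098 -2.348 4.073
v 2.992 -3.032 3.764
v 3.194 -1.97 4.203
v 3.436 -1.253 3.315
v 2.044 -2.967 3.085
v 2.286 -2.25 2.197
v 3.108 -2.972 2.605
v 3.818 -2.355 3.295
v 1.662 -1.865 3.105
v 2.372 -1.248 3.795
v 2.97 -1.428 2.355
v 2.51 -2.792 4.045
v 2.629 -2.168 4.303
v 3.155 -2.57 4.121
v 3.001 -1.064 2.936
v 3.526 -1.466 2.754
v 3.416 -1.524 3.857
v 1.954 -2.754 3.646
v 2.479 -3.156 3.464
v 2.325 -1.65 2.279
v 2.851 -2.052 2.097
v 2.064 -2.696 2.543
v 3.334 -2.476 2.337
v 3.104 -3.158 3.182
v 2.547 -3.12 2.783
v 2.689 -2.699 2.26
v 3.751 -2.114 2.743
v 3.522 -2.796 3.588
v 3.641 -2.171 3.846
v 3.783 -1.75 3.323
v 3.59 -2.76 2.906
v 1.958 -1.424 2.812
v 1.729 -2.106 3.657
v 1.697 -2.47 3.077
v 1.839 -2.049 2.554
v 2.376 -1.062 3.218
v 2.146 -1.744 4.063
v 2.791 -1.521 4.14
v 2.933 -1.1 3.617
v 1.89 -1.46 3.494
v 1.746 -2.82 -1.279
v 0.888 -1.364 -0.067
v 2.632 -1.96 -1.686
v 1.774 -0.504 -0.474
v 3.046 -3.396 0.334
v 2.188 -1.94 1.546
v 3.932 -2.536 -0.073
v 3.074 -1.08 1.139
f 1 38 17
f 38 12 41
f 17 41 6
f 38 41 17
f 1 17 13
f 17 6 18
f 13 18 2
f 17 18 13
f 1 13 22
f 13 2 23
f 22 23 8
f 13 23 22
f 1 22 34
f 22 8 37
f 34 37 11
f 22 37 34
f 1 34 38
f 34 11 42
f 38 42 12
f 34 42 38
f 2 18 29
f 18 6 32
f 29 32 10
f 18 32 29
f 6 41 19
f 41 12 40
f 19 40 5
f 41 40 19
f 12 42 39
f 42 11 35
f 39 35 3
f 42 35 39
f 11 37 36
f 37 8 24
f 36 24 7
f 37 24 36
f 8 23 28
f 23 2 25
f 28 25 9
f 23 25 28
f 4 30 16
f 30 10 31
f 16 31 5
f 30 31 16
f 4 16 14
f 16 5 15
f 14 15 3
f 16 15 14
f 4 14 21
f 14 3 20
f 21 20 7
f 14 20 21
f 4 21 26
f 21 7 27
f 26 27 9
f 21 27 26
f 4 26 30
f 26 9 33
f 30 33 10
f 26 33 30
f 5 31 19
f 31 10 32
f 19 32 6
f 31 32 19
f 3 15 39
f 15 5 40
f 39 40 12
f 15 40 39
f 7 20 36
f 20 3 35
f 36 35 11
f 20 35 36
f 9 27 28
f 27 7 24
f 28 24 8
f 27 24 28
f 10 33 29
f 33 9 25
f 29 25 2
f 33 25 29
f 44 46 43
f 47 44 43
f 43 46 45
f 45 47 43
f 44 50 46
f 48 44 47
f 48 50 44
f 46 50 45
f 49 47 45
f 45 50 49
f 49 48 47
f 50 48 49



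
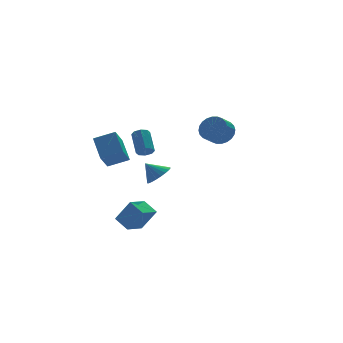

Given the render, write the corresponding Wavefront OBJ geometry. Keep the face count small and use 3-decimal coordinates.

v -4.408 -3.967 -2.514
v -4.792 -3.102 -1.993
v -3.371 -3.321 -2.822
v -3.755 -2.456 -2.301
v -3.725 -4.444 -1.219
v -4.109 -3.579 -0.698
v -2.688 -3.798 -1.527
v -3.072 -2.933 -1.006
v -0.989 2.614 0.592
v -0.534 2.771 0.347
v -0.376 3.963 1.403
v -0.831 3.806 1.648
v -0.869 2.954 0.19
v -0.712 4.146 1.246
v -1.275 2.938 0.269
v -1.117 4.13 1.324
v -1.513 2.733 0.537
v -1.355 3.924 1.592
v -1.444 2.457 0.837
v -1.286 3.649 1.893
v -1.108 2.274 0.994
v -0.951 3.466 2.05
v -0.703 2.29 0.916
v -0.545 3.482 1.971
v -0.465 2.496 0.648
v -0.307 3.687 1.703
v -4.156 -0.044 0.749
v -4.792 -0.741 1.672
v -4.115 1.29 1.786
v -4.751 0.594 2.708
v -3.009 -0.454 1.232
v -3.645 -1.15 2.154
v -2.968 0.881 2.268
v -3.604 0.184 3.191
v 0.186 3.573 -1.732
v 0.809 3.332 -1.144
v -0.506 3.987 -0.828
v 0.91 3.679 -1.225
v 0.886 4.007 -1.394
v 0.74 4.26 -1.622
v 0.499 4.395 -1.868
v 0.203 4.387 -2.091
v -0.095 4.239 -2.251
v -0.345 3.976 -2.322
v -0.504 3.643 -2.291
v -0.543 3.298 -2.163
v -0.456 3 -1.96
v -0.258 2.802 -1.718
v 0.016 2.737 -1.478
v 0.32 2.817 -1.282
v 0.6 3.027 -1.164
v 3.868 3.14 1.382
v 4.28 3.409 2.159
v 3.544 2.93 2.715
v 3.132 2.66 1.938
v 4.056 3.684 2.099
v 3.32 3.204 2.656
v 3.804 3.875 1.931
v 3.068 3.395 2.487
v 3.561 3.955 1.679
v 2.825 3.475 2.235
v 3.365 3.91 1.381
v 2.629 3.431 1.938
v 3.246 3.749 1.084
v 2.51 3.269 1.64
v 3.221 3.494 0.832
v 2.485 3.014 1.388
v 3.295 3.186 0.664
v 2.559 2.706 1.22
v 3.456 2.87 0.605
v 2.72 2.391 1.161
v 3.68 2.596 0.664
v 2.944 2.116 1.221
v 3.932 2.405 0.833
v 3.196 1.925 1.389
v 4.175 2.325 1.085
v 3.439 1.845 1.641
v 4.371 2.369 1.382
v 3.635 1.89 1.939
v 4.49 2.531 1.68
v 3.754 2.051 2.236
v 4.515 2.786 1.932
v 3.779 2.306 2.488
v 4.441 3.094 2.1
v 3.705 2.614 2.656
f 2 4 1
f 5 2 1
f 1 4 3
f 3 5 1
f 2 8 4
f 6 2 5
f 6 8 2
f 4 8 3
f 7 5 3
f 3 8 7
f 7 6 5
f 8 6 7
f 10 9 13
f 10 13 11
f 11 13 14
f 11 14 12
f 13 9 15
f 13 15 14
f 14 15 16
f 14 16 12
f 15 9 17
f 15 17 16
f 16 17 18
f 16 18 12
f 17 9 19
f 17 19 18
f 18 19 20
f 18 20 12
f 19 9 21
f 19 21 20
f 20 21 22
f 20 22 12
f 21 9 23
f 21 23 22
f 22 23 24
f 22 24 12
f 23 9 25
f 23 25 24
f 24 25 26
f 24 26 12
f 25 9 10
f 25 10 26
f 26 10 11
f 26 11 12
f 28 30 27
f 31 28 27
f 27 30 29
f 29 31 27
f 28 34 30
f 32 28 31
f 32 34 28
f 30 34 29
f 33 31 29
f 29 34 33
f 33 32 31
f 34 32 33
f 36 35 38
f 36 38 37
f 38 35 39
f 38 39 37
f 39 35 40
f 39 40 37
f 40 35 41
f 40 41 37
f 41 35 42
f 41 42 37
f 42 35 43
f 42 43 37
f 43 35 44
f 43 44 37
f 44 35 45
f 44 45 37
f 45 35 46
f 45 46 37
f 46 35 47
f 46 47 37
f 47 35 48
f 47 48 37
f 48 35 49
f 48 49 37
f 49 35 50
f 49 50 37
f 50 35 51
f 50 51 37
f 51 35 36
f 51 36 37
f 53 52 56
f 53 56 54
f 54 56 57
f 54 57 55
f 56 52 58
f 56 58 57
f 57 58 59
f 57 59 55
f 58 52 60
f 58 60 59
f 59 60 61
f 59 61 55
f 60 52 62
f 60 62 61
f 61 62 63
f 61 63 55
f 62 52 64
f 62 64 63
f 63 64 65
f 63 65 55
f 64 52 66
f 64 66 65
f 65 66 67
f 65 67 55
f 66 52 68
f 66 68 67
f 67 68 69
f 67 69 55
f 68 52 70
f 68 70 69
f 69 70 71
f 69 71 55
f 70 52 72
f 70 72 71
f 71 72 73
f 71 73 55
f 72 52 74
f 72 74 73
f 73 74 75
f 73 75 55
f 74 52 76
f 74 76 75
f 75 76 77
f 75 77 55
f 76 52 78
f 76 78 77
f 77 78 79
f 77 79 55
f 78 52 80
f 78 80 79
f 79 80 81
f 79 81 55
f 80 52 82
f 80 82 81
f 81 82 83
f 81 83 55
f 82 52 84
f 82 84 83
f 83 84 85
f 83 85 55
f 84 52 53
f 84 53 85
f 85 53 54
f 85 54 55



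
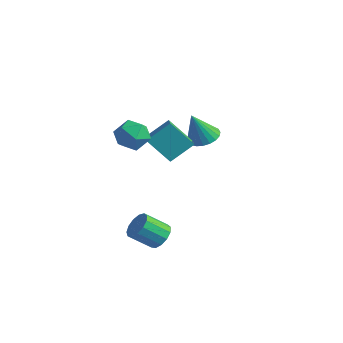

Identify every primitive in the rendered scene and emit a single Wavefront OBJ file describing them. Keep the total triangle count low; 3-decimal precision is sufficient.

v 0.784 2.061 -0.287
v 1.512 2.353 -0.088
v 0.616 1.419 1.267
v 1.31 2.608 -0.005
v 1.016 2.769 0.03
v 0.682 2.807 0.01
v 0.365 2.717 -0.062
v 0.121 2.512 -0.172
v -0.008 2.23 -0.303
v -0.001 1.919 -0.43
v 0.142 1.632 -0.533
v 0.396 1.419 -0.594
v 0.717 1.317 -0.601
v 1.05 1.344 -0.554
v 1.336 1.495 -0.461
v 1.527 1.743 -0.338
v 1.589 2.047 -0.206
v 1.673 -2.296 2.38
v 2.083 -2.916 2.913
v 1.297 -3.364 1.427
v 1.707 -3.984 1.96
v 0.939 -3.574 2.242
v 1.172 -2.914 2.831
v 2.208 -3.366 1.509
v 2.441 -2.706 2.098
v 2.414 -3.578 2.375
v 1.629 -3.706 2.828
v 1.751 -2.574 1.512
v 0.966 -2.702 1.965
v 0.032 -0.911 0.508
v 0.475 0.14 1.386
v 1.033 -0.37 -0.645
v 1.476 0.682 0.233
v 0.944 -1.662 0.947
v 1.387 -0.61 1.825
v 1.945 -1.12 -0.206
v 2.388 -0.069 0.672
v 2.849 -2.555 -4.071
v 3.409 -3.016 -4.149
v 2.812 -3.885 -3.307
v 2.251 -3.425 -3.229
v 3.503 -2.773 -3.832
v 2.906 -3.642 -2.989
v 3.389 -2.46 -3.59
v 2.792 -3.329 -2.747
v 3.103 -2.177 -3.501
v 2.506 -3.047 -2.658
v 2.737 -2.015 -3.593
v 2.14 -2.884 -2.751
v 2.406 -2.024 -3.837
v 1.809 -2.893 -2.995
v 2.215 -2.202 -4.156
v 1.618 -3.071 -3.313
v 2.226 -2.492 -4.447
v 1.629 -3.361 -3.605
v 2.434 -2.802 -4.619
v 1.837 -3.671 -3.777
v 2.774 -3.034 -4.618
v 2.177 -3.903 -3.775
v 3.138 -3.114 -4.442
v 2.54 -3.983 -3.6
f 2 1 4
f 2 4 3
f 4 1 5
f 4 5 3
f 5 1 6
f 5 6 3
f 6 1 7
f 6 7 3
f 7 1 8
f 7 8 3
f 8 1 9
f 8 9 3
f 9 1 10
f 9 10 3
f 10 1 11
f 10 11 3
f 11 1 12
f 11 12 3
f 12 1 13
f 12 13 3
f 13 1 14
f 13 14 3
f 14 1 15
f 14 15 3
f 15 1 16
f 15 16 3
f 16 1 17
f 16 17 3
f 17 1 2
f 17 2 3
f 18 29 23
f 18 23 19
f 18 19 25
f 18 25 28
f 18 28 29
f 19 23 27
f 23 29 22
f 29 28 20
f 28 25 24
f 25 19 26
f 21 27 22
f 21 22 20
f 21 20 24
f 21 24 26
f 21 26 27
f 22 27 23
f 20 22 29
f 24 20 28
f 26 24 25
f 27 26 19
f 31 33 30
f 34 31 30
f 30 33 32
f 32 34 30
f 31 37 33
f 35 31 34
f 35 37 31
f 33 37 32
f 36 34 32
f 32 37 36
f 36 35 34
f 37 35 36
f 39 38 42
f 39 42 40
f 40 42 43
f 40 43 41
f 42 38 44
f 42 44 43
f 43 44 45
f 43 45 41
f 44 38 46
f 44 46 45
f 45 46 47
f 45 47 41
f 46 38 48
f 46 48 47
f 47 48 49
f 47 49 41
f 48 38 50
f 48 50 49
f 49 50 51
f 49 51 41
f 50 38 52
f 50 52 51
f 51 52 53
f 51 53 41
f 52 38 54
f 52 54 53
f 53 54 55
f 53 55 41
f 54 38 56
f 54 56 55
f 55 56 57
f 55 57 41
f 56 38 58
f 56 58 57
f 57 58 59
f 57 59 41
f 58 38 60
f 58 60 59
f 59 60 61
f 59 61 41
f 60 38 39
f 60 39 61
f 61 39 40
f 61 40 41



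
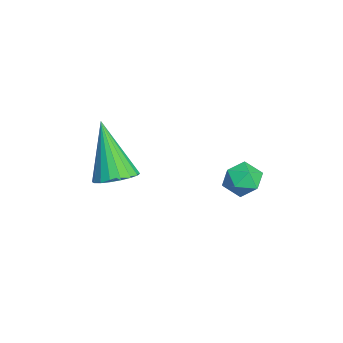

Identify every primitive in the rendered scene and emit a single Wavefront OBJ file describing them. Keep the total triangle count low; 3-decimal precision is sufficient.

v -1.761 0.205 -0.532
v -1.274 0.621 -0.203
v -2.699 -0.185 1.352
v -1.507 0.828 -0.276
v -1.79 0.912 -0.4
v -2.068 0.856 -0.55
v -2.285 0.671 -0.696
v -2.398 0.394 -0.81
v -2.385 0.079 -0.868
v -2.249 -0.211 -0.861
v -2.016 -0.418 -0.788
v -1.732 -0.502 -0.664
v -1.455 -0.446 -0.514
v -1.238 -0.261 -0.368
v -1.124 0.016 -0.254
v -1.137 0.331 -0.195
v -0.673 3.881 0.774
v -0.379 4.384 0.46
v -0.261 3.196 0.06
v 0.033 3.699 -0.254
v 0.241 3.517 0.348
v -0.013 3.94 0.789
v -0.627 3.64 -0.269
v -0.881 4.063 0.172
v -0.35 4.236 -0.184
v 0.186 4.16 0.197
v -0.826 3.42 0.323
v -0.29 3.344 0.704
f 2 1 4
f 2 4 3
f 4 1 5
f 4 5 3
f 5 1 6
f 5 6 3
f 6 1 7
f 6 7 3
f 7 1 8
f 7 8 3
f 8 1 9
f 8 9 3
f 9 1 10
f 9 10 3
f 10 1 11
f 10 11 3
f 11 1 12
f 11 12 3
f 12 1 13
f 12 13 3
f 13 1 14
f 13 14 3
f 14 1 15
f 14 15 3
f 15 1 16
f 15 16 3
f 16 1 2
f 16 2 3
f 17 28 22
f 17 22 18
f 17 18 24
f 17 24 27
f 17 27 28
f 18 22 26
f 22 28 21
f 28 27 19
f 27 24 23
f 24 18 25
f 20 26 21
f 20 21 19
f 20 19 23
f 20 23 25
f 20 25 26
f 21 26 22
f 19 21 28
f 23 19 27
f 25 23 24
f 26 25 18



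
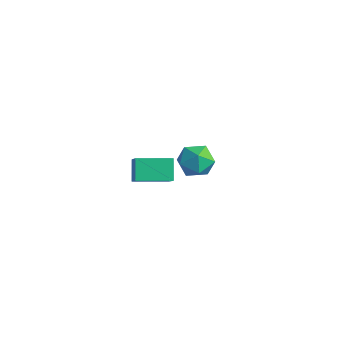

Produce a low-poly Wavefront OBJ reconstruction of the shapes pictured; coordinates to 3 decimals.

v 0.269 3.957 0.34
v 0.668 3.426 -0.044
v -0.188 3.074 1.084
v 0.211 2.543 0.7
v 0.577 3.056 1.138
v 0.86 3.602 0.678
v -0.38 2.898 0.362
v -0.097 3.444 -0.098
v 0.267 2.772 -0.031
v 0.859 2.869 0.448
v -0.379 3.631 0.592
v 0.213 3.728 1.071
v 3.006 -1.663 4.045
v 2.558 -1.292 4.678
v 2.183 -1.164 3.171
v 1.735 -0.793 3.804
v 3.705 -0.667 3.956
v 3.257 -0.296 4.589
v 2.882 -0.168 3.082
v 2.434 0.203 3.715
f 1 12 6
f 1 6 2
f 1 2 8
f 1 8 11
f 1 11 12
f 2 6 10
f 6 12 5
f 12 11 3
f 11 8 7
f 8 2 9
f 4 10 5
f 4 5 3
f 4 3 7
f 4 7 9
f 4 9 10
f 5 10 6
f 3 5 12
f 7 3 11
f 9 7 8
f 10 9 2
f 14 16 13
f 17 14 13
f 13 16 15
f 15 17 13
f 14 20 16
f 18 14 17
f 18 20 14
f 16 20 15
f 19 17 15
f 15 20 19
f 19 18 17
f 20 18 19



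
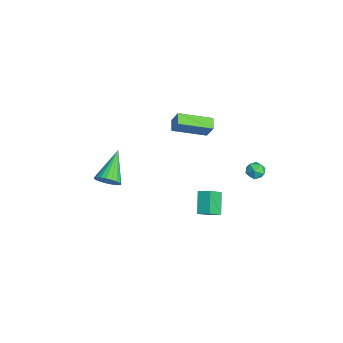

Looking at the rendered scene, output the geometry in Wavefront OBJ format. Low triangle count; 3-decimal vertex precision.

v 1.621 4.31 3.525
v 1.93 4.043 3.031
v 1.69 3.417 4.049
v 1.999 3.15 3.555
v 2.285 3.607 3.903
v 2.242 4.159 3.579
v 1.378 3.301 3.501
v 1.335 3.853 3.177
v 1.78 3.42 3.016
v 2.34 3.609 3.264
v 1.28 3.851 3.816
v 1.84 4.04 4.064
v -4.061 -0.213 3.381
v -3.638 0.114 4.332
v -4.098 1.835 2.694
v -3.675 2.161 3.644
v -3.305 -0.301 3.076
v -2.882 0.025 4.026
v -3.342 1.746 2.388
v -2.919 2.073 3.339
v 0.932 -4.37 2.699
v 1.217 -4.764 3.321
v -0.692 -3.61 3.921
v 1.371 -4.475 3.347
v 1.449 -4.168 3.26
v 1.438 -3.896 3.076
v 1.34 -3.706 2.827
v 1.171 -3.63 2.556
v 0.96 -3.683 2.309
v 0.745 -3.854 2.13
v 0.562 -4.115 2.049
v 0.443 -4.419 2.08
v 0.408 -4.715 2.218
v 0.464 -4.952 2.439
v 0.601 -5.087 2.705
v 0.795 -5.099 2.97
v 1.013 -4.985 3.188
v 1.826 0.542 2.074
v 2.227 1.17 2.392
v 1.265 1.261 1.358
v 1.666 1.89 1.676
v 2.894 0.37 1.064
v 3.295 0.999 1.382
v 2.333 1.09 0.348
v 2.734 1.718 0.666
f 1 12 6
f 1 6 2
f 1 2 8
f 1 8 11
f 1 11 12
f 2 6 10
f 6 12 5
f 12 11 3
f 11 8 7
f 8 2 9
f 4 10 5
f 4 5 3
f 4 3 7
f 4 7 9
f 4 9 10
f 5 10 6
f 3 5 12
f 7 3 11
f 9 7 8
f 10 9 2
f 14 16 13
f 17 14 13
f 13 16 15
f 15 17 13
f 14 20 16
f 18 14 17
f 18 20 14
f 16 20 15
f 19 17 15
f 15 20 19
f 19 18 17
f 20 18 19
f 22 21 24
f 22 24 23
f 24 21 25
f 24 25 23
f 25 21 26
f 25 26 23
f 26 21 27
f 26 27 23
f 27 21 28
f 27 28 23
f 28 21 29
f 28 29 23
f 29 21 30
f 29 30 23
f 30 21 31
f 30 31 23
f 31 21 32
f 31 32 23
f 32 21 33
f 32 33 23
f 33 21 34
f 33 34 23
f 34 21 35
f 34 35 23
f 35 21 36
f 35 36 23
f 36 21 37
f 36 37 23
f 37 21 22
f 37 22 23
f 39 41 38
f 42 39 38
f 38 41 40
f 40 42 38
f 39 45 41
f 43 39 42
f 43 45 39
f 41 45 40
f 44 42 40
f 40 45 44
f 44 43 42
f 45 43 44



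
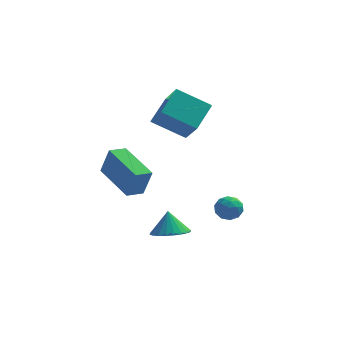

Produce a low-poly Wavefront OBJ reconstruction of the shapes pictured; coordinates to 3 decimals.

v 2.108 -1.97 -0.711
v 2.513 -2.033 -0.231
v 1.747 -2.907 -0.529
v 2.152 -2.97 -0.049
v 1.671 -2.564 -0.005
v 1.894 -1.985 -0.117
v 2.366 -2.955 -0.643
v 2.589 -2.376 -0.755
v 2.672 -2.642 -0.189
v 2.243 -2.4 0.205
v 2.017 -2.54 -0.965
v 1.588 -2.298 -0.571
v 2.342 -1.919 -0.487
v 1.918 -3.021 -0.273
v 1.635 -2.782 -0.247
v 1.873 -2.819 0.035
v 1.979 -1.891 -0.42
v 2.217 -1.928 -0.138
v 1.722 -2.24 -0.005
v 2.043 -3.012 -0.622
v 2.281 -3.049 -0.34
v 2.387 -2.121 -0.795
v 2.625 -2.158 -0.513
v 2.538 -2.7 -0.755
v 2.674 -2.314 -0.18
v 2.461 -2.865 -0.073
v 2.587 -2.856 -0.422
v 2.718 -2.516 -0.488
v 2.421 -2.172 0.052
v 2.209 -2.723 0.158
v 1.927 -2.484 0.184
v 2.058 -2.144 0.118
v 2.515 -2.53 0.076
v 2.051 -2.217 -0.918
v 1.839 -2.768 -0.812
v 2.202 -2.796 -0.878
v 2.333 -2.456 -0.944
v 1.799 -2.075 -0.687
v 1.586 -2.626 -0.58
v 1.542 -2.424 -0.272
v 1.673 -2.084 -0.338
v 1.745 -2.41 -0.836
v -1.464 1.806 2.205
v -0.92 0.87 3.287
v -0.931 3.02 2.989
v -0.388 2.084 4.07
v 0.048 1.696 1.35
v 0.591 0.76 2.431
v 0.58 2.91 2.133
v 1.124 1.974 3.215
v -1.847 -3.801 0.934
v -1.472 -3.898 2.175
v -3.078 -2.251 1.427
v -2.703 -2.348 2.668
v -1.237 -3.272 0.792
v -0.862 -3.369 2.033
v -2.468 -1.722 1.285
v -2.093 -1.819 2.526
v -0.271 -2.051 -2.218
v 0.481 -2.397 -1.984
v -0.409 -1.649 -1.182
v 0.578 -2.093 -2.088
v 0.547 -1.783 -2.213
v 0.39 -1.514 -2.338
v 0.134 -1.326 -2.445
v -0.185 -1.249 -2.517
v -0.516 -1.293 -2.544
v -0.81 -1.453 -2.521
v -1.022 -1.704 -2.453
v -1.12 -2.008 -2.348
v -1.088 -2.318 -2.224
v -0.932 -2.587 -2.099
v -0.675 -2.775 -1.992
v -0.357 -2.852 -1.92
v -0.026 -2.808 -1.893
v 0.269 -2.648 -1.915
f 1 38 17
f 38 12 41
f 17 41 6
f 38 41 17
f 1 17 13
f 17 6 18
f 13 18 2
f 17 18 13
f 1 13 22
f 13 2 23
f 22 23 8
f 13 23 22
f 1 22 34
f 22 8 37
f 34 37 11
f 22 37 34
f 1 34 38
f 34 11 42
f 38 42 12
f 34 42 38
f 2 18 29
f 18 6 32
f 29 32 10
f 18 32 29
f 6 41 19
f 41 12 40
f 19 40 5
f 41 40 19
f 12 42 39
f 42 11 35
f 39 35 3
f 42 35 39
f 11 37 36
f 37 8 24
f 36 24 7
f 37 24 36
f 8 23 28
f 23 2 25
f 28 25 9
f 23 25 28
f 4 30 16
f 30 10 31
f 16 31 5
f 30 31 16
f 4 16 14
f 16 5 15
f 14 15 3
f 16 15 14
f 4 14 21
f 14 3 20
f 21 20 7
f 14 20 21
f 4 21 26
f 21 7 27
f 26 27 9
f 21 27 26
f 4 26 30
f 26 9 33
f 30 33 10
f 26 33 30
f 5 31 19
f 31 10 32
f 19 32 6
f 31 32 19
f 3 15 39
f 15 5 40
f 39 40 12
f 15 40 39
f 7 20 36
f 20 3 35
f 36 35 11
f 20 35 36
f 9 27 28
f 27 7 24
f 28 24 8
f 27 24 28
f 10 33 29
f 33 9 25
f 29 25 2
f 33 25 29
f 44 46 43
f 47 44 43
f 43 46 45
f 45 47 43
f 44 50 46
f 48 44 47
f 48 50 44
f 46 50 45
f 49 47 45
f 45 50 49
f 49 48 47
f 50 48 49
f 52 54 51
f 55 52 51
f 51 54 53
f 53 55 51
f 52 58 54
f 56 52 55
f 56 58 52
f 54 58 53
f 57 55 53
f 53 58 57
f 57 56 55
f 58 56 57
f 60 59 62
f 60 62 61
f 62 59 63
f 62 63 61
f 63 59 64
f 63 64 61
f 64 59 65
f 64 65 61
f 65 59 66
f 65 66 61
f 66 59 67
f 66 67 61
f 67 59 68
f 67 68 61
f 68 59 69
f 68 69 61
f 69 59 70
f 69 70 61
f 70 59 71
f 70 71 61
f 71 59 72
f 71 72 61
f 72 59 73
f 72 73 61
f 73 59 74
f 73 74 61
f 74 59 75
f 74 75 61
f 75 59 76
f 75 76 61
f 76 59 60
f 76 60 61



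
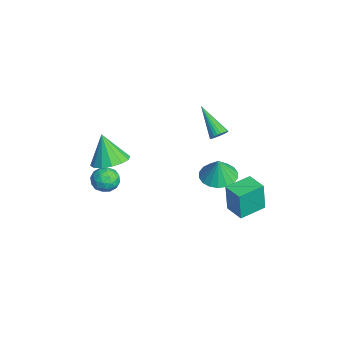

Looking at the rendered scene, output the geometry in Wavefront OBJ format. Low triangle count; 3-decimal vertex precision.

v -3.02 -2.87 -3.563
v -2.51 -2.728 -2.922
v -2.69 -4.172 -3.538
v -2.18 -4.03 -2.897
v -3.002 -3.972 -2.794
v -3.206 -3.167 -2.81
v -1.994 -3.733 -3.65
v -2.198 -2.928 -3.666
v -1.876 -3.261 -2.977
v -2.499 -3.409 -2.448
v -2.701 -3.491 -4.012
v -3.324 -3.639 -3.483
v -2.794 -2.684 -3.245
v -2.406 -4.216 -3.215
v -2.889 -4.181 -3.155
v -2.589 -4.098 -2.778
v -3.203 -2.943 -3.178
v -2.904 -2.859 -2.802
v -3.193 -3.591 -2.727
v -2.296 -4.041 -3.658
v -1.997 -3.957 -3.282
v -2.611 -2.802 -3.682
v -2.311 -2.719 -3.305
v -2.007 -3.309 -3.733
v -2.122 -2.915 -2.9
v -1.927 -3.68 -2.886
v -1.818 -3.505 -3.328
v -1.938 -3.032 -3.337
v -2.488 -3.002 -2.589
v -2.294 -3.767 -2.575
v -2.777 -3.733 -2.514
v -2.897 -3.26 -2.523
v -2.115 -3.315 -2.621
v -2.906 -3.133 -3.885
v -2.712 -3.898 -3.871
v -2.303 -3.64 -3.937
v -2.423 -3.167 -3.946
v -3.273 -3.22 -3.574
v -3.078 -3.985 -3.56
v -3.262 -3.868 -3.123
v -3.382 -3.395 -3.132
v -3.085 -3.585 -3.839
v -1.576 2.348 -3.032
v -0.771 2.981 -3.145
v -1.324 2.272 -1.668
v -1.117 3.27 -3.065
v -1.555 3.377 -2.979
v -1.996 3.28 -2.902
v -2.355 2.998 -2.852
v -2.559 2.588 -2.838
v -2.568 2.13 -2.862
v -2.381 1.716 -2.919
v -2.034 1.427 -3
v -1.597 1.32 -3.086
v -1.156 1.417 -3.162
v -0.797 1.699 -3.213
v -0.593 2.109 -3.227
v -0.584 2.566 -3.203
v -2.221 -3.225 -1.449
v -1.234 -3.303 -1.071
v -2.879 -3.535 0.209
v -1.362 -2.772 -1.023
v -1.721 -2.362 -1.089
v -2.214 -2.183 -1.251
v -2.709 -2.284 -1.466
v -3.073 -2.636 -1.677
v -3.208 -3.147 -1.826
v -3.08 -3.678 -1.874
v -2.721 -4.088 -1.809
v -2.228 -4.266 -1.646
v -1.733 -4.166 -1.431
v -1.369 -3.813 -1.221
v -0.014 2.466 -4.464
v 0.008 2.345 -2.678
v -0.625 3.897 -4.359
v -0.602 3.777 -2.574
v 1.062 2.923 -4.446
v 1.085 2.803 -2.661
v 0.452 4.355 -4.342
v 0.474 4.234 -2.556
v -2.281 2.528 -0.381
v -1.937 2.172 -0.165
v -3.759 1.892 0.921
v -1.903 2.341 -0.044
v -1.927 2.538 0.026
v -2.004 2.734 0.034
v -2.123 2.899 -0.021
v -2.267 3.007 -0.132
v -2.413 3.042 -0.28
v -2.538 2.999 -0.443
v -2.625 2.884 -0.597
v -2.659 2.715 -0.719
v -2.635 2.518 -0.788
v -2.558 2.322 -0.796
v -2.439 2.157 -0.741
v -2.295 2.049 -0.631
v -2.149 2.014 -0.483
v -2.024 2.057 -0.319
f 1 38 17
f 38 12 41
f 17 41 6
f 38 41 17
f 1 17 13
f 17 6 18
f 13 18 2
f 17 18 13
f 1 13 22
f 13 2 23
f 22 23 8
f 13 23 22
f 1 22 34
f 22 8 37
f 34 37 11
f 22 37 34
f 1 34 38
f 34 11 42
f 38 42 12
f 34 42 38
f 2 18 29
f 18 6 32
f 29 32 10
f 18 32 29
f 6 41 19
f 41 12 40
f 19 40 5
f 41 40 19
f 12 42 39
f 42 11 35
f 39 35 3
f 42 35 39
f 11 37 36
f 37 8 24
f 36 24 7
f 37 24 36
f 8 23 28
f 23 2 25
f 28 25 9
f 23 25 28
f 4 30 16
f 30 10 31
f 16 31 5
f 30 31 16
f 4 16 14
f 16 5 15
f 14 15 3
f 16 15 14
f 4 14 21
f 14 3 20
f 21 20 7
f 14 20 21
f 4 21 26
f 21 7 27
f 26 27 9
f 21 27 26
f 4 26 30
f 26 9 33
f 30 33 10
f 26 33 30
f 5 31 19
f 31 10 32
f 19 32 6
f 31 32 19
f 3 15 39
f 15 5 40
f 39 40 12
f 15 40 39
f 7 20 36
f 20 3 35
f 36 35 11
f 20 35 36
f 9 27 28
f 27 7 24
f 28 24 8
f 27 24 28
f 10 33 29
f 33 9 25
f 29 25 2
f 33 25 29
f 44 43 46
f 44 46 45
f 46 43 47
f 46 47 45
f 47 43 48
f 47 48 45
f 48 43 49
f 48 49 45
f 49 43 50
f 49 50 45
f 50 43 51
f 50 51 45
f 51 43 52
f 51 52 45
f 52 43 53
f 52 53 45
f 53 43 54
f 53 54 45
f 54 43 55
f 54 55 45
f 55 43 56
f 55 56 45
f 56 43 57
f 56 57 45
f 57 43 58
f 57 58 45
f 58 43 44
f 58 44 45
f 60 59 62
f 60 62 61
f 62 59 63
f 62 63 61
f 63 59 64
f 63 64 61
f 64 59 65
f 64 65 61
f 65 59 66
f 65 66 61
f 66 59 67
f 66 67 61
f 67 59 68
f 67 68 61
f 68 59 69
f 68 69 61
f 69 59 70
f 69 70 61
f 70 59 71
f 70 71 61
f 71 59 72
f 71 72 61
f 72 59 60
f 72 60 61
f 74 76 73
f 77 74 73
f 73 76 75
f 75 77 73
f 74 80 76
f 78 74 77
f 78 80 74
f 76 80 75
f 79 77 75
f 75 80 79
f 79 78 77
f 80 78 79
f 82 81 84
f 82 84 83
f 84 81 85
f 84 85 83
f 85 81 86
f 85 86 83
f 86 81 87
f 86 87 83
f 87 81 88
f 87 88 83
f 88 81 89
f 88 89 83
f 89 81 90
f 89 90 83
f 90 81 91
f 90 91 83
f 91 81 92
f 91 92 83
f 92 81 93
f 92 93 83
f 93 81 94
f 93 94 83
f 94 81 95
f 94 95 83
f 95 81 96
f 95 96 83
f 96 81 97
f 96 97 83
f 97 81 98
f 97 98 83
f 98 81 82
f 98 82 83



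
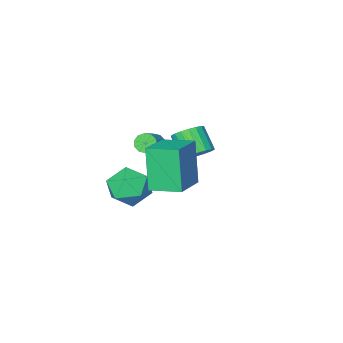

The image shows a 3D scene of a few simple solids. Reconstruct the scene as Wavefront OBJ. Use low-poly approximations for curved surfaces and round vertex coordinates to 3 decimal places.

v 0.535 -2.218 -1.166
v 0.909 -2.485 -1.411
v 1.679 -1.948 -0.818
v 1.305 -1.682 -0.574
v 0.852 -2.217 -1.579
v 1.622 -1.68 -0.986
v 0.674 -1.95 -1.59
v 1.443 -1.413 -0.997
v 0.443 -1.785 -1.439
v 1.212 -1.248 -0.846
v 0.247 -1.786 -1.184
v 1.017 -1.249 -0.591
v 0.161 -1.952 -0.922
v 0.931 -1.415 -0.329
v 0.218 -2.22 -0.754
v 0.988 -1.683 -0.161
v 0.397 -2.487 -0.743
v 1.166 -1.95 -0.15
v 0.628 -2.652 -0.894
v 1.397 -2.115 -0.301
v 0.823 -2.651 -1.149
v 1.593 -2.114 -0.556
v 0.771 -2 -4.123
v 1.751 -2.03 -4.654
v 1.429 -3.09 -2.846
v 2.409 -3.12 -3.377
v 2.07 -2.179 -2.885
v 1.664 -1.505 -3.674
v 1.516 -3.615 -3.826
v 1.11 -2.941 -4.615
v 2.212 -3.028 -4.47
v 2.554 -2.141 -3.888
v 0.626 -2.979 -3.612
v 0.968 -2.092 -3.03
v -1.254 -1.499 -2.092
v -0.866 -1.986 -2.545
v -0.919 -2.907 -1.602
v -1.306 -2.421 -1.148
v -0.616 -1.825 -2.375
v -0.669 -2.747 -1.431
v -0.492 -1.6 -2.148
v -0.545 -2.522 -1.204
v -0.52 -1.355 -1.91
v -0.572 -2.276 -0.966
v -0.692 -1.138 -1.708
v -0.745 -2.06 -0.764
v -0.976 -0.993 -1.582
v -1.028 -1.915 -0.639
v -1.315 -0.948 -1.557
v -1.367 -1.87 -0.614
v -1.641 -1.013 -1.638
v -1.694 -1.934 -0.695
v -1.891 -1.173 -1.809
v -1.944 -2.095 -0.865
v -2.015 -1.398 -2.036
v -2.068 -2.32 -1.092
v -1.988 -1.644 -2.274
v -2.04 -2.565 -1.33
v -1.815 -1.86 -2.476
v -1.868 -2.782 -1.532
v -1.532 -2.005 -2.601
v -1.584 -2.927 -1.658
v -1.193 -2.05 -2.626
v -1.245 -2.972 -1.683
v 2.228 1.327 -0.848
v 1.955 0.683 1.174
v 1.385 2.467 -0.599
v 1.111 1.823 1.423
v 3.629 2.257 -0.363
v 3.355 1.613 1.659
v 2.785 3.397 -0.114
v 2.512 2.753 1.908
f 2 1 5
f 2 5 3
f 3 5 6
f 3 6 4
f 5 1 7
f 5 7 6
f 6 7 8
f 6 8 4
f 7 1 9
f 7 9 8
f 8 9 10
f 8 10 4
f 9 1 11
f 9 11 10
f 10 11 12
f 10 12 4
f 11 1 13
f 11 13 12
f 12 13 14
f 12 14 4
f 13 1 15
f 13 15 14
f 14 15 16
f 14 16 4
f 15 1 17
f 15 17 16
f 16 17 18
f 16 18 4
f 17 1 19
f 17 19 18
f 18 19 20
f 18 20 4
f 19 1 21
f 19 21 20
f 20 21 22
f 20 22 4
f 21 1 2
f 21 2 22
f 22 2 3
f 22 3 4
f 23 34 28
f 23 28 24
f 23 24 30
f 23 30 33
f 23 33 34
f 24 28 32
f 28 34 27
f 34 33 25
f 33 30 29
f 30 24 31
f 26 32 27
f 26 27 25
f 26 25 29
f 26 29 31
f 26 31 32
f 27 32 28
f 25 27 34
f 29 25 33
f 31 29 30
f 32 31 24
f 36 35 39
f 36 39 37
f 37 39 40
f 37 40 38
f 39 35 41
f 39 41 40
f 40 41 42
f 40 42 38
f 41 35 43
f 41 43 42
f 42 43 44
f 42 44 38
f 43 35 45
f 43 45 44
f 44 45 46
f 44 46 38
f 45 35 47
f 45 47 46
f 46 47 48
f 46 48 38
f 47 35 49
f 47 49 48
f 48 49 50
f 48 50 38
f 49 35 51
f 49 51 50
f 50 51 52
f 50 52 38
f 51 35 53
f 51 53 52
f 52 53 54
f 52 54 38
f 53 35 55
f 53 55 54
f 54 55 56
f 54 56 38
f 55 35 57
f 55 57 56
f 56 57 58
f 56 58 38
f 57 35 59
f 57 59 58
f 58 59 60
f 58 60 38
f 59 35 61
f 59 61 60
f 60 61 62
f 60 62 38
f 61 35 63
f 61 63 62
f 62 63 64
f 62 64 38
f 63 35 36
f 63 36 64
f 64 36 37
f 64 37 38
f 66 68 65
f 69 66 65
f 65 68 67
f 67 69 65
f 66 72 68
f 70 66 69
f 70 72 66
f 68 72 67
f 71 69 67
f 67 72 71
f 71 70 69
f 72 70 71

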